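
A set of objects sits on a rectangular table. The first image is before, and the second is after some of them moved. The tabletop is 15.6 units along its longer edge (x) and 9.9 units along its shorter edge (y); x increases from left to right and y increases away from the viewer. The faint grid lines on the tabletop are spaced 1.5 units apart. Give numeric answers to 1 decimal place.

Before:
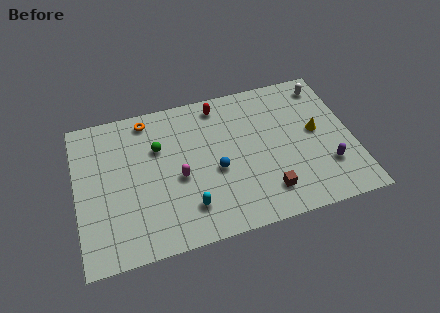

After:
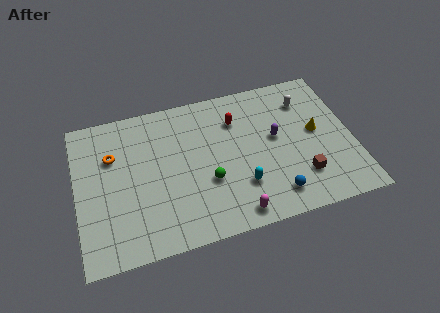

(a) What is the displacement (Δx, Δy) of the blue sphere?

(3.1, -2.5)

From the two frames, the blue sphere sits at roughly (7.8, 4.2) before and (10.9, 1.7) after.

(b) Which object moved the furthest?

the magenta capsule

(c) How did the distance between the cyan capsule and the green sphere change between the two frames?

-2.6

Before: roughly 4.6 units apart; after: 2.0. That's 2.6 units closer together.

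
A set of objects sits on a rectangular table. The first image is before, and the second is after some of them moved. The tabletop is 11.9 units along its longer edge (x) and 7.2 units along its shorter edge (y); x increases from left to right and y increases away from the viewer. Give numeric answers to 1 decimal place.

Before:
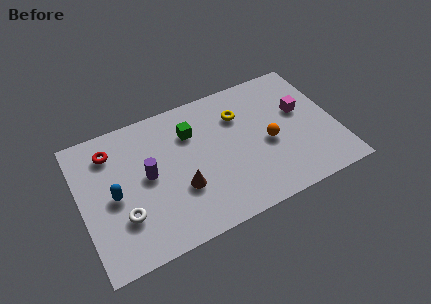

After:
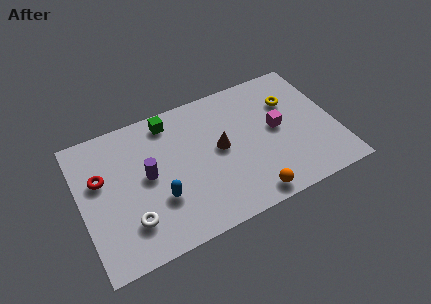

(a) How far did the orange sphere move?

2.7

The orange sphere was near (8.7, 3.2) before and (7.5, 0.8) after, so it travelled √(1.2² + 2.4²) ≈ 2.7 units.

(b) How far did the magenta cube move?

1.3

The magenta cube moved from about (10.4, 4.3) to (9.2, 3.8), a distance of √(1.2² + 0.5²) ≈ 1.3.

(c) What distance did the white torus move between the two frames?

0.5

The white torus was near (1.8, 2.2) before and (2.1, 1.8) after, so it travelled √(0.3² + 0.4²) ≈ 0.5 units.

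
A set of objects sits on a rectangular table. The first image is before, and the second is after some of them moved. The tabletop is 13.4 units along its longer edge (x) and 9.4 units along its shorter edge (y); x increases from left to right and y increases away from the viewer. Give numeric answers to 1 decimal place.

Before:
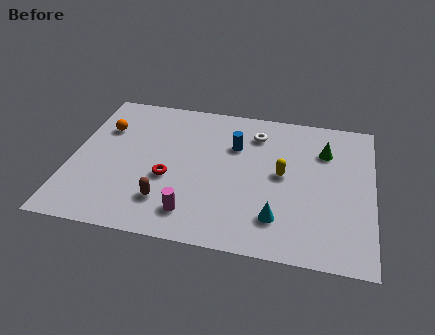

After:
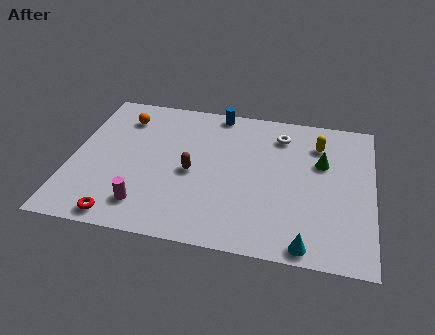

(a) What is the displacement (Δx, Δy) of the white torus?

(1.1, 0.1)

The white torus started near (8.1, 7.4) and ended near (9.2, 7.5).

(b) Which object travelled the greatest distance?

the red torus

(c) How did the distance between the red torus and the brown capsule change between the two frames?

+3.0

They were about 1.5 units apart before and 4.5 after — 3.0 units further apart.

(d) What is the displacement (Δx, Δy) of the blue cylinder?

(-0.9, 2.2)

From the two frames, the blue cylinder sits at roughly (7.2, 6.4) before and (6.3, 8.6) after.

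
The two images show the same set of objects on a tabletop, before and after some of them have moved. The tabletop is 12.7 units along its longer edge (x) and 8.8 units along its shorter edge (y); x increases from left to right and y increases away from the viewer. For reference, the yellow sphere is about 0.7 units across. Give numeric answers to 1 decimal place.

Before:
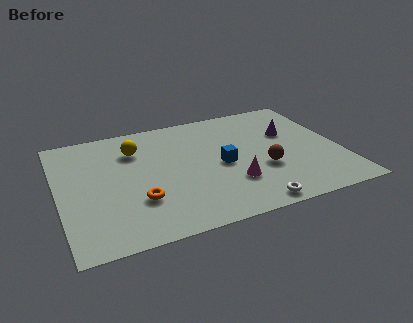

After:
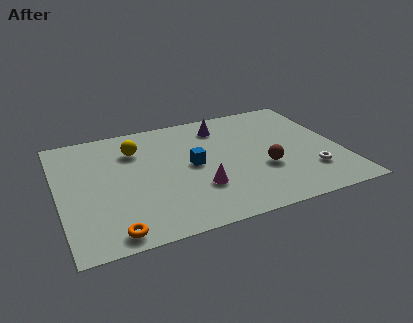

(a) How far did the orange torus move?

2.2

The orange torus moved from about (3.4, 2.7) to (2.1, 0.9), a distance of √(1.3² + 1.8²) ≈ 2.2.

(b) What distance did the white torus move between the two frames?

3.3

The white torus was near (8.2, 0.8) before and (11.1, 2.3) after, so it travelled √(2.9² + 1.5²) ≈ 3.3 units.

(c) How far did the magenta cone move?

1.5

The magenta cone was near (7.6, 2.6) before and (6.1, 2.7) after, so it travelled √(1.5² + 0.1²) ≈ 1.5 units.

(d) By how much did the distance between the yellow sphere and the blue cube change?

-1.3

They were about 4.4 units apart before and 3.1 after — 1.3 units closer together.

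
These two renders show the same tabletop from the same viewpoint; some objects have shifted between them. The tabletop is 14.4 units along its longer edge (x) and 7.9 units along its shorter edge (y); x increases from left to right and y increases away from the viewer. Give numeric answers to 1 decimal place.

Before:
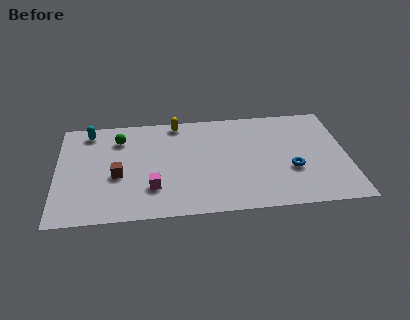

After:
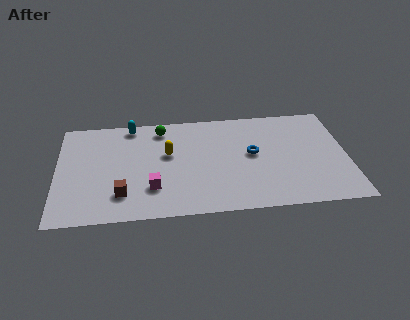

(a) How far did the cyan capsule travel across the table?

2.1

The cyan capsule was near (1.6, 6.8) before and (3.7, 7.1) after, so it travelled √(2.1² + 0.3²) ≈ 2.1 units.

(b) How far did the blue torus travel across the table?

2.4

From (11.6, 2.9) to (9.7, 4.3), the blue torus covered √(1.9² + 1.4²) ≈ 2.4 units.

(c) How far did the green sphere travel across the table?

2.2

The green sphere moved from about (3.1, 6.1) to (5.2, 6.7), a distance of √(2.1² + 0.6²) ≈ 2.2.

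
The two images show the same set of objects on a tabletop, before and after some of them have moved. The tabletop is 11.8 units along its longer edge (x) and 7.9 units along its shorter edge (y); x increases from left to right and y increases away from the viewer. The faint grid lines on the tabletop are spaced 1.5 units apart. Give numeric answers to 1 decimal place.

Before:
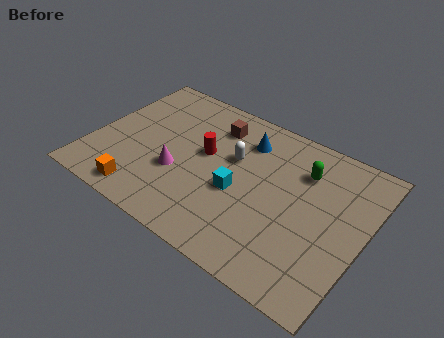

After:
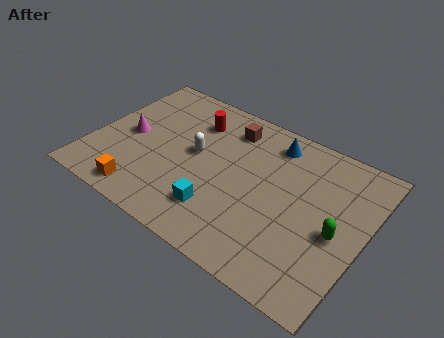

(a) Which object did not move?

the orange cube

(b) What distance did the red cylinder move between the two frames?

1.7

The red cylinder was near (4.8, 4.5) before and (4.0, 6.0) after, so it travelled √(0.8² + 1.5²) ≈ 1.7 units.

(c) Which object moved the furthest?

the green capsule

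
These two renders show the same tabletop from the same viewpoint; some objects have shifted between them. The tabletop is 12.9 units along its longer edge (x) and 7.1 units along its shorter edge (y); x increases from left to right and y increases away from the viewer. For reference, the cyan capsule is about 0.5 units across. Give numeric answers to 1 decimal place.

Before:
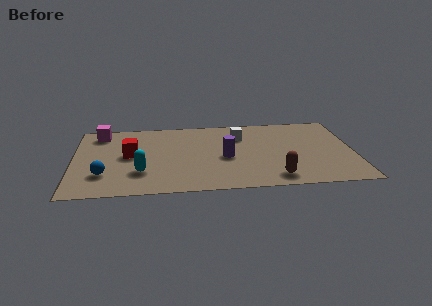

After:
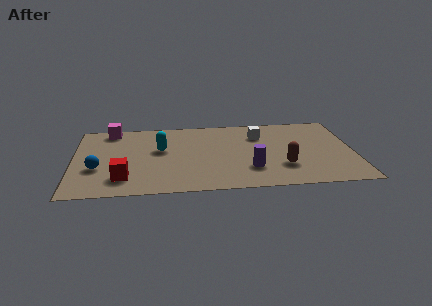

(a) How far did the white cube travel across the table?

0.9

The white cube was near (7.7, 5.2) before and (8.6, 5.2) after, so it travelled √(0.9² + 0.0²) ≈ 0.9 units.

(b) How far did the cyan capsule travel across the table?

2.3

The cyan capsule moved from about (3.1, 2.1) to (4.0, 4.2), a distance of √(0.9² + 2.1²) ≈ 2.3.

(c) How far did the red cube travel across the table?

2.2

From (2.6, 3.8) to (2.3, 1.6), the red cube covered √(0.3² + 2.2²) ≈ 2.2 units.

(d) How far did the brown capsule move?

1.1

The brown capsule moved from about (9.2, 1.1) to (9.6, 2.1), a distance of √(0.4² + 1.0²) ≈ 1.1.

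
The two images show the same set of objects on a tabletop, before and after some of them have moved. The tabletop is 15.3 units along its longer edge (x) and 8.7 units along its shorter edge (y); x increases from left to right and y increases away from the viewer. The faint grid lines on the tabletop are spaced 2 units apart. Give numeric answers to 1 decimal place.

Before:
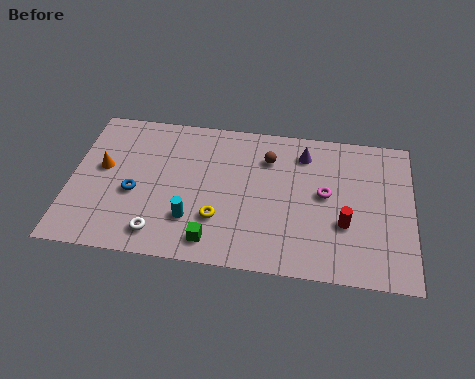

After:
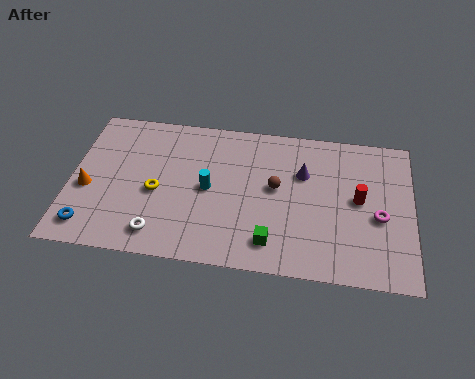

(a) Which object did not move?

the white torus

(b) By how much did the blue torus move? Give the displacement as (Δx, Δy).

(-1.9, -2.2)

From the two frames, the blue torus sits at roughly (2.9, 3.6) before and (1.0, 1.4) after.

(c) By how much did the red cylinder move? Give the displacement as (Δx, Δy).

(0.6, 1.5)

The red cylinder started near (12.3, 3.1) and ended near (12.9, 4.6).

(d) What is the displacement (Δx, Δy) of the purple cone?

(0.0, -1.2)

The purple cone started near (10.4, 7.0) and ended near (10.4, 5.8).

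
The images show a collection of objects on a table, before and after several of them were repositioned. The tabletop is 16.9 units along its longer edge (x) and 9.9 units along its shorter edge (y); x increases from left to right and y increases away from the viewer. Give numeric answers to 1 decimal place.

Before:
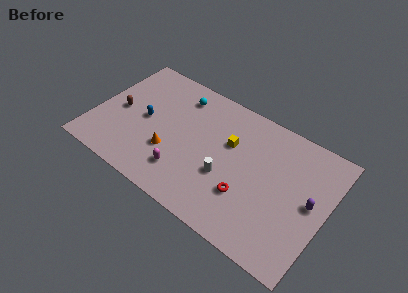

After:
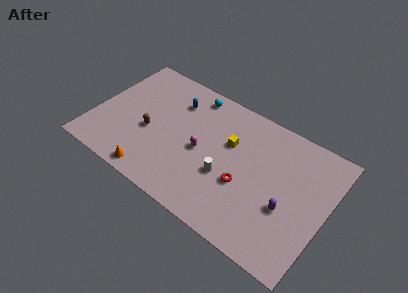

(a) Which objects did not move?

the white cylinder and the yellow cube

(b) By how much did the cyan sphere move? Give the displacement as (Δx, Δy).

(0.9, 0.6)

From the two frames, the cyan sphere sits at roughly (5.6, 8.1) before and (6.5, 8.7) after.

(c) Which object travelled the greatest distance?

the blue capsule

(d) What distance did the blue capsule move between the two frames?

3.2

The blue capsule was near (3.6, 4.9) before and (5.4, 7.5) after, so it travelled √(1.8² + 2.6²) ≈ 3.2 units.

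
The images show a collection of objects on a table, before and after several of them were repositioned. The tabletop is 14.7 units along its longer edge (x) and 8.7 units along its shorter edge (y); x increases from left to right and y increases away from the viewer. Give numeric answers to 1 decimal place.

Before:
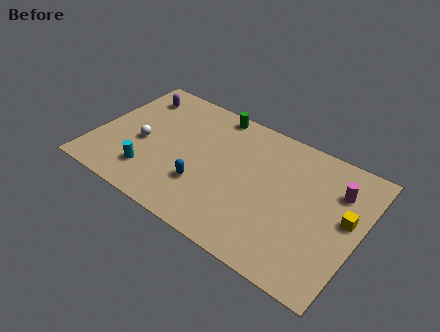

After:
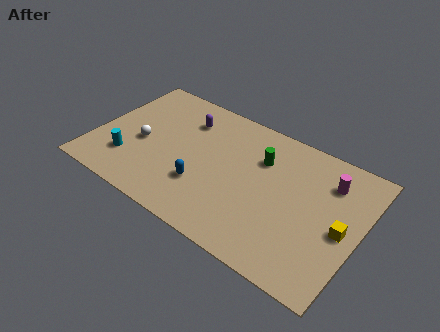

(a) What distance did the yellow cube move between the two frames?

0.8

The yellow cube moved from about (13.9, 4.8) to (13.8, 4.0), a distance of √(0.1² + 0.8²) ≈ 0.8.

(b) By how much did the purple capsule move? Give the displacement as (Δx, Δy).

(3.0, -0.4)

The purple capsule started near (1.6, 7.0) and ended near (4.6, 6.6).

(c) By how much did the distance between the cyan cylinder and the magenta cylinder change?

+0.7

They were about 10.7 units apart before and 11.4 after — 0.7 units further apart.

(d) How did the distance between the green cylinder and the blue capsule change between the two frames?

-0.9

They were about 5.2 units apart before and 4.3 after — 0.9 units closer together.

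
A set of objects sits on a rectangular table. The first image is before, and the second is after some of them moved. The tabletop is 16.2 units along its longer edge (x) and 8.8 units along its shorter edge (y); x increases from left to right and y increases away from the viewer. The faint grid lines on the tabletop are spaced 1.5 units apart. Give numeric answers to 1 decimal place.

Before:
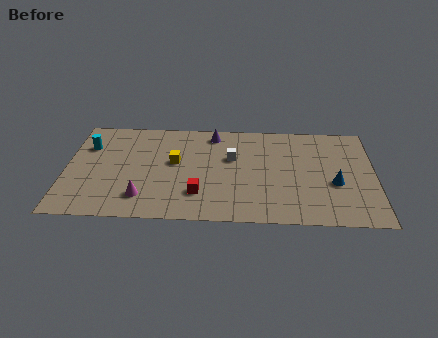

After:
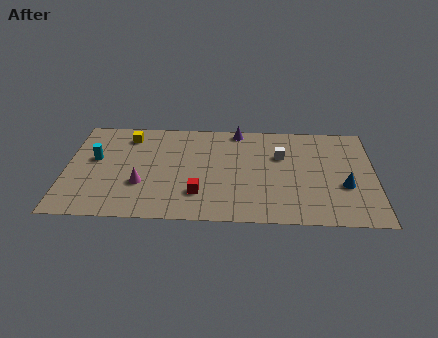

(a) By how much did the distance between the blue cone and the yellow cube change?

+3.5

They were about 8.5 units apart before and 12.0 after — 3.5 units further apart.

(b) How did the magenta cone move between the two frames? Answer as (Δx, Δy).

(-0.1, 1.1)

From the two frames, the magenta cone sits at roughly (4.1, 1.9) before and (4.0, 3.0) after.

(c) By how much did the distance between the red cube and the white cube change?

+1.9

They were about 3.6 units apart before and 5.5 after — 1.9 units further apart.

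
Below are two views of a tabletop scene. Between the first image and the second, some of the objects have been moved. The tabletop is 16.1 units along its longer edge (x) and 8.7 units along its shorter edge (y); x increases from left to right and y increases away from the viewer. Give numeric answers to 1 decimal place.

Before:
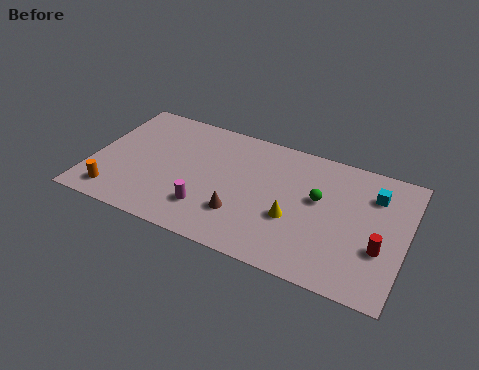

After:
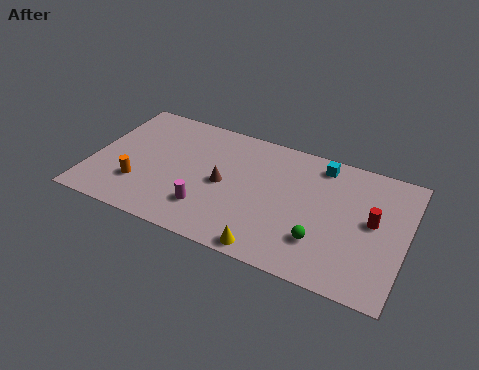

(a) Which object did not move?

the magenta cylinder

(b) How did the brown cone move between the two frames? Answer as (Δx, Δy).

(-1.1, 1.7)

From the two frames, the brown cone sits at roughly (7.9, 2.5) before and (6.8, 4.2) after.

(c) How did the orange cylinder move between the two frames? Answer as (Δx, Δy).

(1.1, 1.1)

The orange cylinder started near (1.5, 1.4) and ended near (2.6, 2.5).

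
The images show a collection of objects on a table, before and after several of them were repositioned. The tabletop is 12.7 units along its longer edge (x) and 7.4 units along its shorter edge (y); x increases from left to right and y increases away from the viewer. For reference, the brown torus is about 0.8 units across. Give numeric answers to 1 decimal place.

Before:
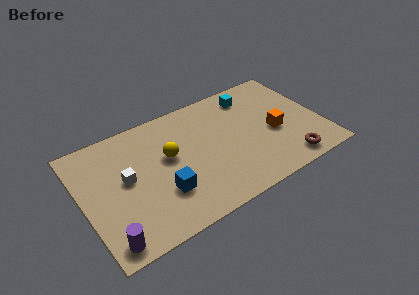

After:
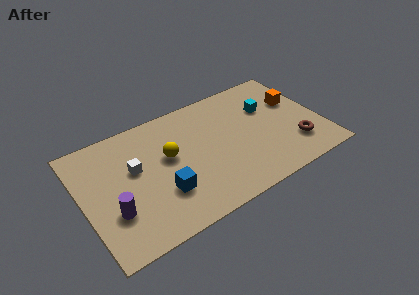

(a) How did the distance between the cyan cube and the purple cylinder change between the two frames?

-0.9

The distance was about 10.0 in the first image and 9.1 in the second, so they moved 0.9 units closer together.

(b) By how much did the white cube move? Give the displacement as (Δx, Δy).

(0.5, 0.4)

The white cube was at about (2.3, 4.0) and moved to about (2.8, 4.4).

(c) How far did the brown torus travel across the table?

1.1

From (10.5, 1.0) to (11.1, 1.9), the brown torus covered √(0.6² + 0.9²) ≈ 1.1 units.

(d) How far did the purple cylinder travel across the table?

1.6

The purple cylinder was near (0.9, 0.9) before and (1.4, 2.4) after, so it travelled √(0.5² + 1.5²) ≈ 1.6 units.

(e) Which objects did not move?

the blue cube and the yellow sphere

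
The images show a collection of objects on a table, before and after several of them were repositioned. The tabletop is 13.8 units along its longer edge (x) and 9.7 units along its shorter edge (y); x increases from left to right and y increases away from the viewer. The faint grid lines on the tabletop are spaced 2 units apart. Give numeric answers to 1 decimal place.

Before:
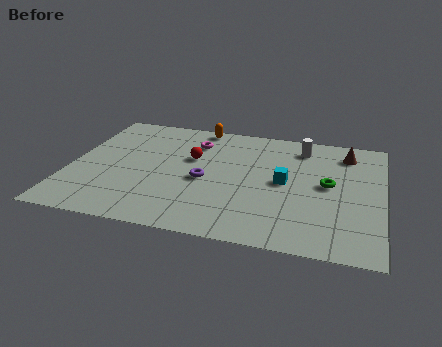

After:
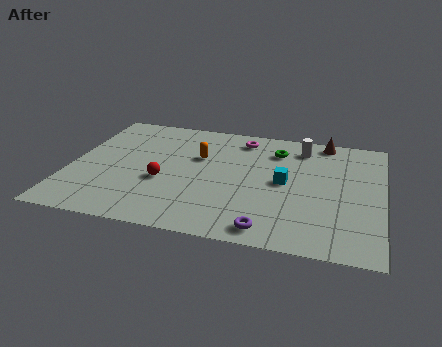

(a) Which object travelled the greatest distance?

the purple torus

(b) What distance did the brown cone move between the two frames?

1.3

The brown cone was near (12.1, 7.9) before and (11.1, 8.8) after, so it travelled √(1.0² + 0.9²) ≈ 1.3 units.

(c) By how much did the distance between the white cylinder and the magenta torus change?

-2.1

Before: roughly 4.8 units apart; after: 2.7. That's 2.1 units closer together.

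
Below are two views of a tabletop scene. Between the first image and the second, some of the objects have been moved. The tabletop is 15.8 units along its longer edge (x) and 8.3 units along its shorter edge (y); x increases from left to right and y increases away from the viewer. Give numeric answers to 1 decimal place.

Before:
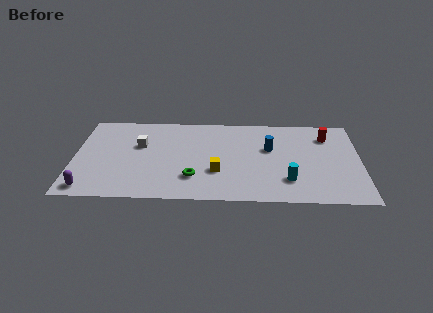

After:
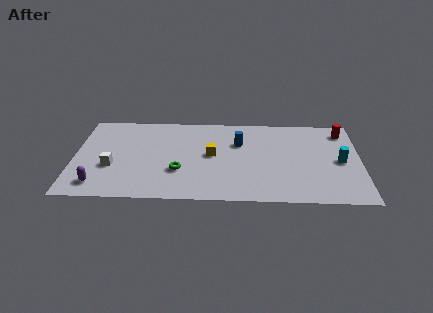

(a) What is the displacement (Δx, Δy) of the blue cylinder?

(-1.7, 0.5)

The blue cylinder was at about (10.8, 5.1) and moved to about (9.1, 5.6).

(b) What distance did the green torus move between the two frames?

1.0

The green torus moved from about (6.6, 2.2) to (5.8, 2.8), a distance of √(0.8² + 0.6²) ≈ 1.0.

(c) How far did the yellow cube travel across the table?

1.6

From (7.9, 2.8) to (7.6, 4.4), the yellow cube covered √(0.3² + 1.6²) ≈ 1.6 units.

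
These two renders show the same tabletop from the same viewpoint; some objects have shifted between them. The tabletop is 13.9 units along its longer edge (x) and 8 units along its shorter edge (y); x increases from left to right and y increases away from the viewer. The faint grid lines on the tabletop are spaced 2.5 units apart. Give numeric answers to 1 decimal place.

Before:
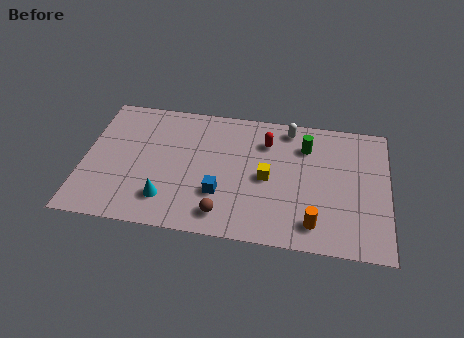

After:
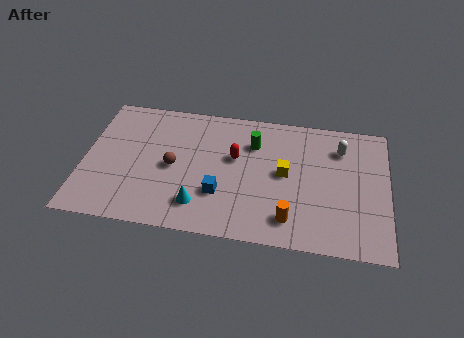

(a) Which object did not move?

the blue cube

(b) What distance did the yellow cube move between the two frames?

0.9

The yellow cube was near (8.4, 3.8) before and (9.2, 4.2) after, so it travelled √(0.8² + 0.4²) ≈ 0.9 units.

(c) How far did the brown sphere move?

3.5

The brown sphere was near (6.5, 1.3) before and (4.1, 3.8) after, so it travelled √(2.4² + 2.5²) ≈ 3.5 units.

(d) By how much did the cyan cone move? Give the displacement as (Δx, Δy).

(1.5, -0.1)

The cyan cone started near (3.9, 1.8) and ended near (5.4, 1.7).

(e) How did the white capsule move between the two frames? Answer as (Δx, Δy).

(2.4, -0.9)

From the two frames, the white capsule sits at roughly (9.3, 7.0) before and (11.7, 6.1) after.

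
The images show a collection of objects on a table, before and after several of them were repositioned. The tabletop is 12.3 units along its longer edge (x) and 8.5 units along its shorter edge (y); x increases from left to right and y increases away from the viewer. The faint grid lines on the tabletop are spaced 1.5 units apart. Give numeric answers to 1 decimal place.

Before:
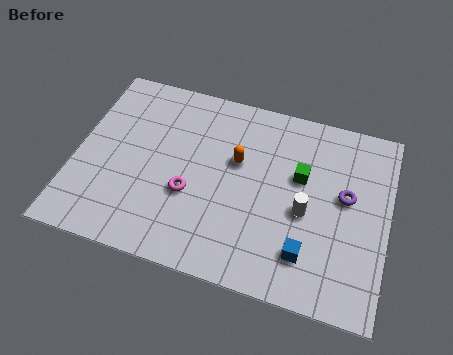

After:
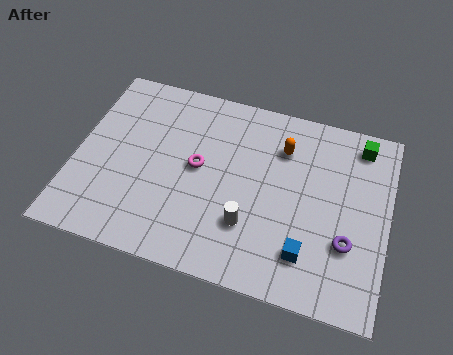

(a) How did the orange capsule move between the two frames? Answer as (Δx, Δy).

(1.7, 1.1)

From the two frames, the orange capsule sits at roughly (6.3, 5.2) before and (8.0, 6.3) after.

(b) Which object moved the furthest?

the green cube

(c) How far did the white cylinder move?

2.4

The white cylinder was near (9.1, 3.7) before and (7.0, 2.5) after, so it travelled √(2.1² + 1.2²) ≈ 2.4 units.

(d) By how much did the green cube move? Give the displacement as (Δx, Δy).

(2.2, 2.1)

The green cube was at about (8.8, 5.2) and moved to about (11.0, 7.3).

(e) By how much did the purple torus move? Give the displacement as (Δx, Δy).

(0.2, -2.0)

The purple torus started near (10.6, 4.8) and ended near (10.8, 2.8).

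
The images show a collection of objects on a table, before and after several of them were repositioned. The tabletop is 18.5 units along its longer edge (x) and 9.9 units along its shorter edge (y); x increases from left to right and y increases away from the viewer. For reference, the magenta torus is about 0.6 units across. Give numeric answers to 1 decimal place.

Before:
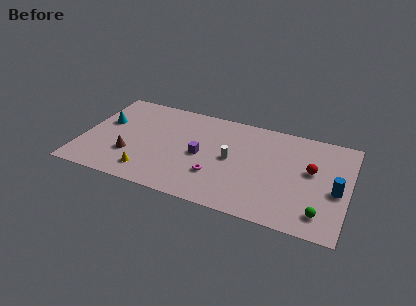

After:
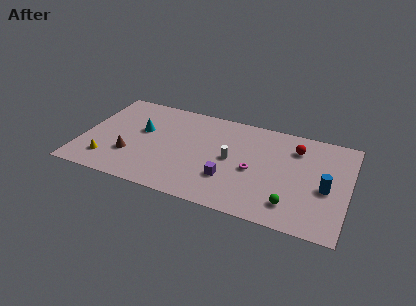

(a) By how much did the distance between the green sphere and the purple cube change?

-4.5

The distance was about 9.0 in the first image and 4.5 in the second, so they moved 4.5 units closer together.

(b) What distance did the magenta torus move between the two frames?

2.9

The magenta torus was near (9.5, 3.0) before and (12.0, 4.4) after, so it travelled √(2.5² + 1.4²) ≈ 2.9 units.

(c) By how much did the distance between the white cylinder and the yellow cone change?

+2.5

Before: roughly 6.4 units apart; after: 8.9. That's 2.5 units further apart.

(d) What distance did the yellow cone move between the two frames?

2.9

The yellow cone was near (4.9, 1.8) before and (2.0, 2.1) after, so it travelled √(2.9² + 0.3²) ≈ 2.9 units.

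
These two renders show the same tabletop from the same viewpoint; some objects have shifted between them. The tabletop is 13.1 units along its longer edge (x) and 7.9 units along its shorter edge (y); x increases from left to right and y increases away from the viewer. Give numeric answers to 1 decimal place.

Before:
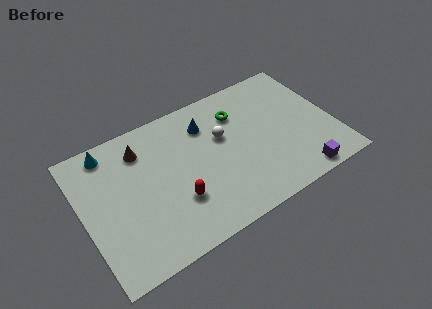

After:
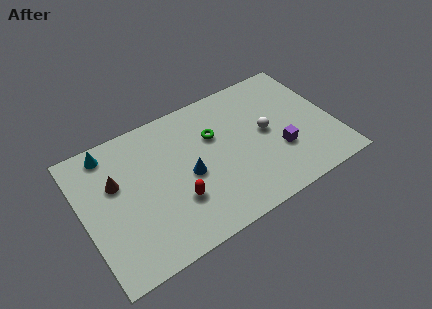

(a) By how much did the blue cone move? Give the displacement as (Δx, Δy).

(-1.3, -2.4)

The blue cone was at about (6.7, 6.0) and moved to about (5.4, 3.6).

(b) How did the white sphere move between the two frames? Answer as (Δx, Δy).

(2.2, -0.8)

The white sphere was at about (7.4, 4.9) and moved to about (9.6, 4.1).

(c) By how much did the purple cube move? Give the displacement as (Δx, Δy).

(-0.7, 1.9)

The purple cube started near (10.8, 0.8) and ended near (10.1, 2.7).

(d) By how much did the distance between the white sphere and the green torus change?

+1.4

The distance was about 1.4 in the first image and 2.8 in the second, so they moved 1.4 units further apart.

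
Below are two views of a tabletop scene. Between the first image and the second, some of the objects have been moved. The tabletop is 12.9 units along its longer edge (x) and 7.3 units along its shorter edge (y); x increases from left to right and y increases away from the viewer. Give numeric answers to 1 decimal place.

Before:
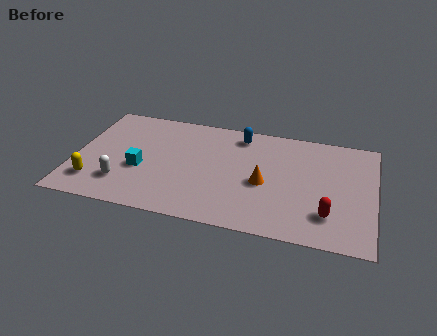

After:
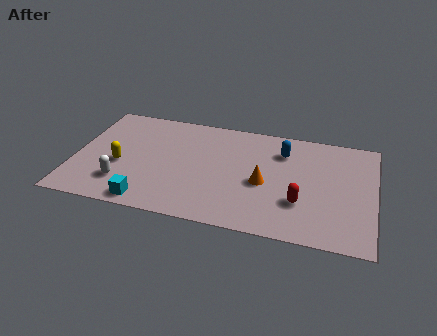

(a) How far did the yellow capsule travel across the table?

1.7

The yellow capsule was near (1.0, 1.6) before and (2.0, 3.0) after, so it travelled √(1.0² + 1.4²) ≈ 1.7 units.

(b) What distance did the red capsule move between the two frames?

1.3

The red capsule was near (11.0, 1.8) before and (9.8, 2.3) after, so it travelled √(1.2² + 0.5²) ≈ 1.3 units.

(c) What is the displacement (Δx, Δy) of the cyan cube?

(0.5, -2.1)

From the two frames, the cyan cube sits at roughly (2.9, 2.9) before and (3.4, 0.8) after.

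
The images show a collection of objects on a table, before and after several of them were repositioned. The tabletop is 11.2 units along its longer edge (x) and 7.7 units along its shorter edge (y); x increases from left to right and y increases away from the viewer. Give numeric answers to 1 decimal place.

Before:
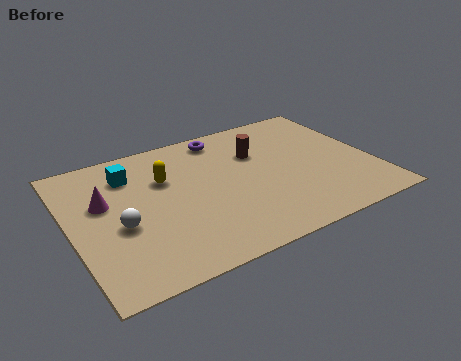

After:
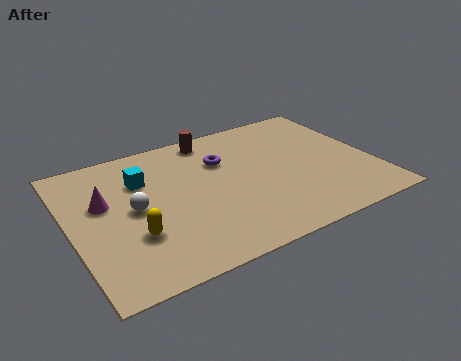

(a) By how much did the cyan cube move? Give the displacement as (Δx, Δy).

(0.4, -0.5)

The cyan cube started near (2.4, 5.9) and ended near (2.8, 5.4).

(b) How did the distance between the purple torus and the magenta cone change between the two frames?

-0.6

Before: roughly 5.1 units apart; after: 4.5. That's 0.6 units closer together.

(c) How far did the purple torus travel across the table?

1.4

From (6.0, 6.7) to (5.8, 5.3), the purple torus covered √(0.2² + 1.4²) ≈ 1.4 units.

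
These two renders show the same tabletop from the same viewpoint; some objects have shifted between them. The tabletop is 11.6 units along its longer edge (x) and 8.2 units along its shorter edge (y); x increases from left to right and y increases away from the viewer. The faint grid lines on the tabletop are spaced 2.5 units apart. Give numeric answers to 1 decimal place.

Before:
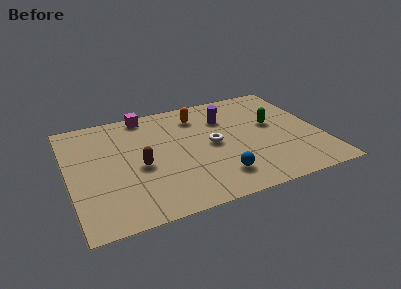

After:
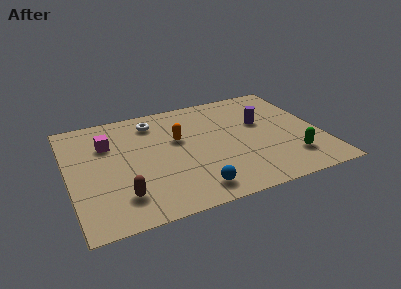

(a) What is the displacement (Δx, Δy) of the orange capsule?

(-1.1, -1.5)

From the two frames, the orange capsule sits at roughly (6.2, 6.5) before and (5.1, 5.0) after.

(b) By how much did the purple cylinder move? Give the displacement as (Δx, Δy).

(1.6, -0.9)

The purple cylinder was at about (7.4, 5.9) and moved to about (9.0, 5.0).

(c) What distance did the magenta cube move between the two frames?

2.5

The magenta cube moved from about (3.8, 7.4) to (1.9, 5.7), a distance of √(1.9² + 1.7²) ≈ 2.5.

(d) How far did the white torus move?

3.6

The white torus was near (6.6, 4.1) before and (4.1, 6.7) after, so it travelled √(2.5² + 2.6²) ≈ 3.6 units.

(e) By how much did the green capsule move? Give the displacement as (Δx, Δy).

(0.5, -2.8)

The green capsule started near (9.5, 4.7) and ended near (10.0, 1.9).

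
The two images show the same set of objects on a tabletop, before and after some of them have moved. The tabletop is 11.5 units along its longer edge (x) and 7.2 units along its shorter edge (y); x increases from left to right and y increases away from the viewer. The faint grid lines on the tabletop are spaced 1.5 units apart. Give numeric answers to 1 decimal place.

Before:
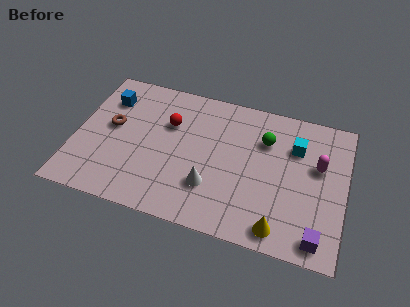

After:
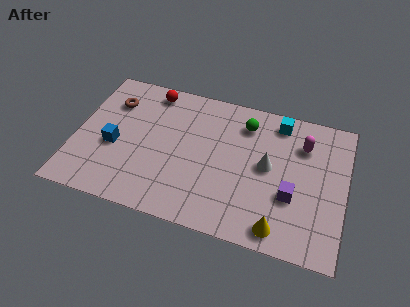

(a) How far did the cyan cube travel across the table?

1.4

The cyan cube was near (9.3, 5.1) before and (8.5, 6.2) after, so it travelled √(0.8² + 1.1²) ≈ 1.4 units.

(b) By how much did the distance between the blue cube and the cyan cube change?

-0.6

The distance was about 8.1 in the first image and 7.5 in the second, so they moved 0.6 units closer together.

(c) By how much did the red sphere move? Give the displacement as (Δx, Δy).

(-0.9, 1.5)

The red sphere was at about (3.9, 4.8) and moved to about (3.0, 6.3).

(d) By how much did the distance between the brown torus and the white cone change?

+2.2

The distance was about 4.8 in the first image and 7.0 in the second, so they moved 2.2 units further apart.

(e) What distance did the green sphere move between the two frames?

1.1

The green sphere moved from about (8.0, 5.1) to (7.1, 5.7), a distance of √(0.9² + 0.6²) ≈ 1.1.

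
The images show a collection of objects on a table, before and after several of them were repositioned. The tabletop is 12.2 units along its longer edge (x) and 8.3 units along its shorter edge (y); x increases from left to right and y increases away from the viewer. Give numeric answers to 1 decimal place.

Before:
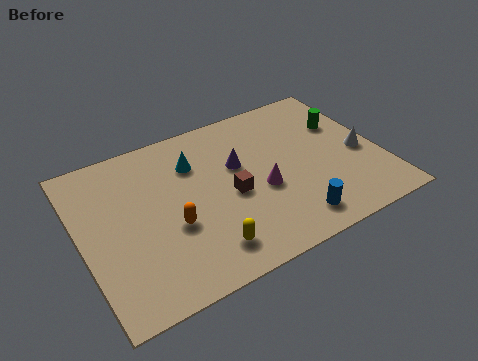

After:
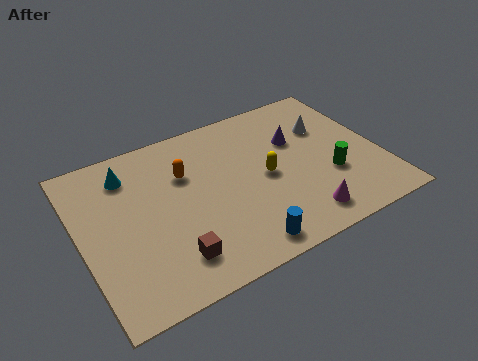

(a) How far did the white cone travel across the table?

2.3

The white cone moved from about (11.4, 3.6) to (10.3, 5.6), a distance of √(1.1² + 2.0²) ≈ 2.3.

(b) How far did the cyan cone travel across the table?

2.7

The cyan cone was near (4.8, 6.0) before and (2.2, 6.6) after, so it travelled √(2.6² + 0.6²) ≈ 2.7 units.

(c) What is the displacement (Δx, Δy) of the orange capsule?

(0.9, 2.4)

The orange capsule was at about (3.5, 3.2) and moved to about (4.4, 5.6).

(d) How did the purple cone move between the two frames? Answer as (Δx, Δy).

(2.5, 0.3)

The purple cone was at about (6.5, 5.1) and moved to about (9.0, 5.4).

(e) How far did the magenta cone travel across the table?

2.5

The magenta cone moved from about (7.2, 3.4) to (8.5, 1.3), a distance of √(1.3² + 2.1²) ≈ 2.5.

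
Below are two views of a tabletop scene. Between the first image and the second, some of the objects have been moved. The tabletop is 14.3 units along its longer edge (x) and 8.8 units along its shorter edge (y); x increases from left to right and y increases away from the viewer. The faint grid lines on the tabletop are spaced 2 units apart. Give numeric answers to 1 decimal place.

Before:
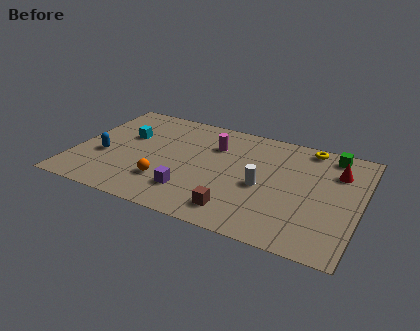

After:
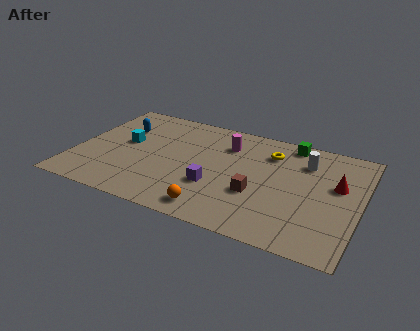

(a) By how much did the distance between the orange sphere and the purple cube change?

+0.5

The distance was about 1.3 in the first image and 1.8 in the second, so they moved 0.5 units further apart.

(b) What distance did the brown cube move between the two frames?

1.9

The brown cube was near (8.5, 1.5) before and (9.3, 3.2) after, so it travelled √(0.8² + 1.7²) ≈ 1.9 units.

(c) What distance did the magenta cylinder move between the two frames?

0.7

The magenta cylinder moved from about (6.8, 6.3) to (7.4, 6.6), a distance of √(0.6² + 0.3²) ≈ 0.7.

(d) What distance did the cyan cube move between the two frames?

0.6

The cyan cube moved from about (2.4, 5.5) to (2.4, 4.9), a distance of √(0.0² + 0.6²) ≈ 0.6.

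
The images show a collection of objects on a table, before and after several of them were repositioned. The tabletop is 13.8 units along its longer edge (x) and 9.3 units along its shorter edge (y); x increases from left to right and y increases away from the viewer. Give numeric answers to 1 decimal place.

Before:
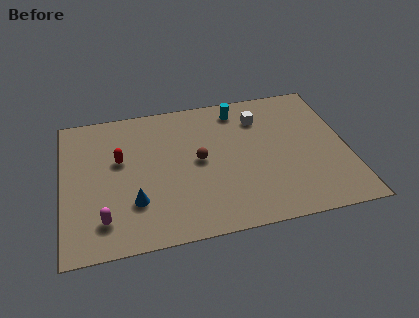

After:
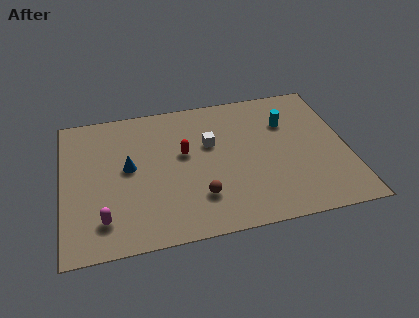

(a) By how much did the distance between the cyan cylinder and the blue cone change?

+0.5

They were about 7.4 units apart before and 7.9 after — 0.5 units further apart.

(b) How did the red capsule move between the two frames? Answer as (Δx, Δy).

(3.1, -0.2)

From the two frames, the red capsule sits at roughly (2.8, 5.6) before and (5.9, 5.4) after.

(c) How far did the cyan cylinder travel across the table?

2.7

The cyan cylinder moved from about (8.7, 7.9) to (11.0, 6.5), a distance of √(2.3² + 1.4²) ≈ 2.7.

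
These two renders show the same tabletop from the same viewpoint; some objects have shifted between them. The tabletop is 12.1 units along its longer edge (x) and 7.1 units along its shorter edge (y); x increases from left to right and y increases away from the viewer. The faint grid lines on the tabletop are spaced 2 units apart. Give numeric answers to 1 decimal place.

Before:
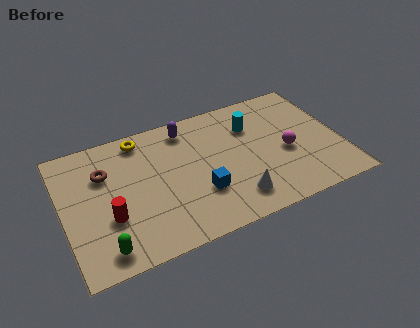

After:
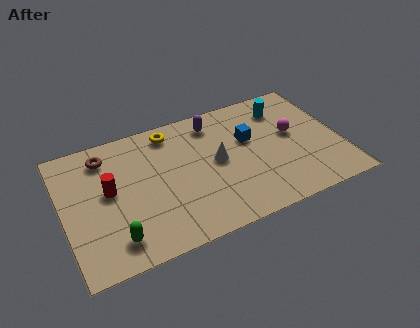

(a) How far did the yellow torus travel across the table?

1.3

The yellow torus moved from about (3.6, 6.2) to (4.9, 6.1), a distance of √(1.3² + 0.1²) ≈ 1.3.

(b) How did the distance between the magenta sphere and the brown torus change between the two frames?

+0.3

They were about 8.0 units apart before and 8.3 after — 0.3 units further apart.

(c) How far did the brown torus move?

0.9

The brown torus moved from about (1.9, 4.9) to (2.0, 5.8), a distance of √(0.1² + 0.9²) ≈ 0.9.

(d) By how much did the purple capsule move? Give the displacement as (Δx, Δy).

(1.2, -0.1)

The purple capsule started near (5.6, 6.0) and ended near (6.8, 5.9).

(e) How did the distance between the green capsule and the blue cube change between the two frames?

+2.4

Before: roughly 4.5 units apart; after: 6.9. That's 2.4 units further apart.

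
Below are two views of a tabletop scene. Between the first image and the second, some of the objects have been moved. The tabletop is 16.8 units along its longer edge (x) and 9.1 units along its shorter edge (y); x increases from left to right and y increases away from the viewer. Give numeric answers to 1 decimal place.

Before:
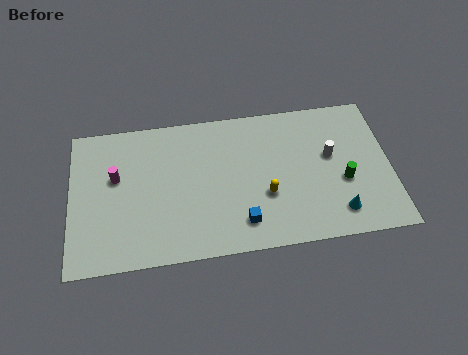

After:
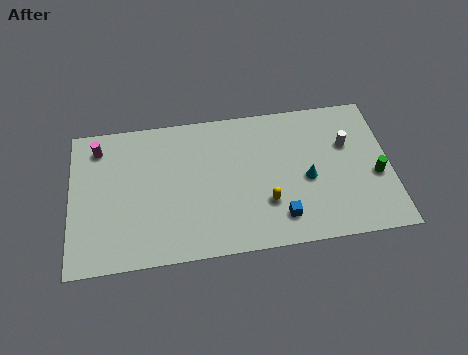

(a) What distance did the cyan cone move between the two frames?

2.7

The cyan cone was near (13.9, 1.7) before and (12.4, 4.0) after, so it travelled √(1.5² + 2.3²) ≈ 2.7 units.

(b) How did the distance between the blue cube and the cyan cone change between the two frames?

-2.3

The distance was about 5.0 in the first image and 2.7 in the second, so they moved 2.3 units closer together.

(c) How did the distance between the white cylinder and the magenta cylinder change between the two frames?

+1.9

The distance was about 11.3 in the first image and 13.2 in the second, so they moved 1.9 units further apart.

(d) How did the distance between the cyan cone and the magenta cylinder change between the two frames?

-0.7

Before: roughly 12.1 units apart; after: 11.4. That's 0.7 units closer together.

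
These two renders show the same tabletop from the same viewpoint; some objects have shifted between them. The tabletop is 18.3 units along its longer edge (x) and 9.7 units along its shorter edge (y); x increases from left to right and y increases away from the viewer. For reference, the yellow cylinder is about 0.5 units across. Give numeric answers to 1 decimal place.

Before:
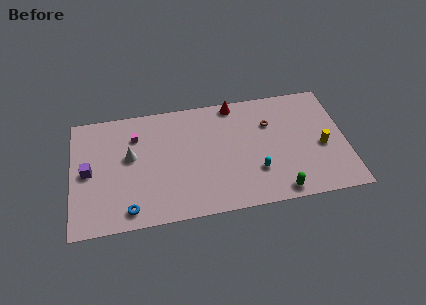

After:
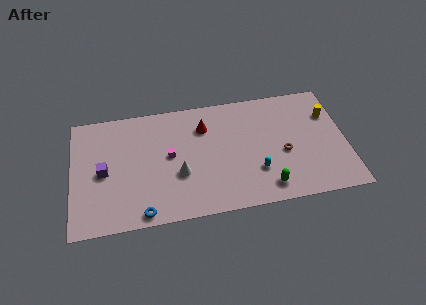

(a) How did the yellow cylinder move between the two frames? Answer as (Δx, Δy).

(0.6, 2.6)

The yellow cylinder was at about (16.7, 4.2) and moved to about (17.3, 6.8).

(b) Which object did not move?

the cyan capsule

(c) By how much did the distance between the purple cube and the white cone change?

+2.2

Before: roughly 2.9 units apart; after: 5.1. That's 2.2 units further apart.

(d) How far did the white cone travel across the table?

3.8

The white cone moved from about (3.9, 5.6) to (7.1, 3.6), a distance of √(3.2² + 2.0²) ≈ 3.8.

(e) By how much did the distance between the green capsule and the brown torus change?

-2.8

They were about 5.7 units apart before and 2.9 after — 2.8 units closer together.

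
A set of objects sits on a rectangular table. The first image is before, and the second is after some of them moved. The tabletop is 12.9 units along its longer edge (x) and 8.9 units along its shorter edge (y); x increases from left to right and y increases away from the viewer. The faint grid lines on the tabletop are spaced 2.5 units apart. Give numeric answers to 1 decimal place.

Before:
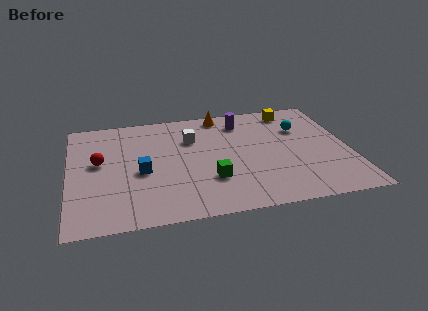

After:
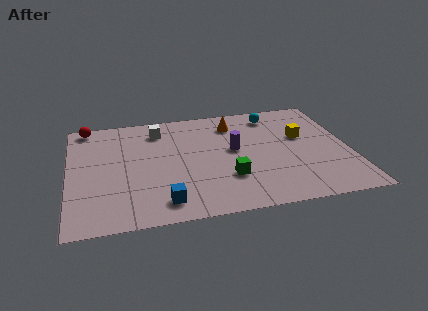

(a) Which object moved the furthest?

the red sphere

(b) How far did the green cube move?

0.8

The green cube moved from about (6.4, 2.7) to (7.2, 2.7), a distance of √(0.8² + 0.0²) ≈ 0.8.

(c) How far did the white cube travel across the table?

1.8

The white cube was near (5.7, 6.2) before and (4.2, 7.2) after, so it travelled √(1.5² + 1.0²) ≈ 1.8 units.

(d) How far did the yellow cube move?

2.3

From (10.5, 7.7) to (10.8, 5.4), the yellow cube covered √(0.3² + 2.3²) ≈ 2.3 units.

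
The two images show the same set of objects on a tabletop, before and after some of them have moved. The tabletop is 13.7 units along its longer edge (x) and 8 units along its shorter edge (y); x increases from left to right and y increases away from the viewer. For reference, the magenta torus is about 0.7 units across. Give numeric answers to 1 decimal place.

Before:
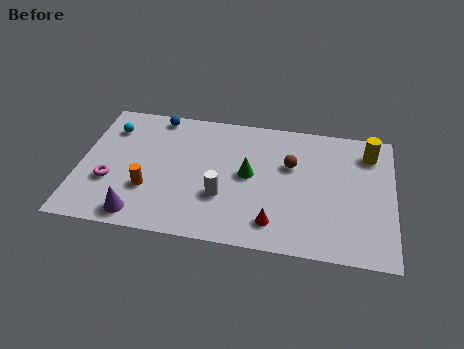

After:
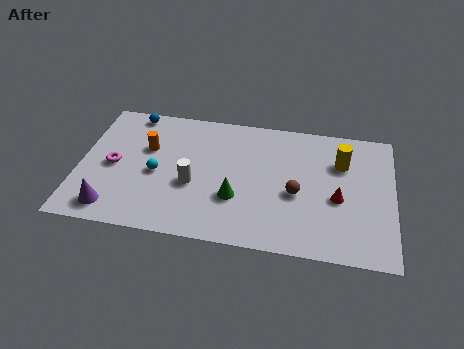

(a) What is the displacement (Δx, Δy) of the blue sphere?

(-1.1, 0.0)

The blue sphere was at about (3.2, 7.2) and moved to about (2.1, 7.2).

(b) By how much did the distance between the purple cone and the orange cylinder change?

+2.5

They were about 1.6 units apart before and 4.1 after — 2.5 units further apart.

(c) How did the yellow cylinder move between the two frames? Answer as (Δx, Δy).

(-1.2, -0.8)

From the two frames, the yellow cylinder sits at roughly (12.6, 6.4) before and (11.4, 5.6) after.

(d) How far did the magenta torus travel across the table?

1.0

The magenta torus was near (1.4, 2.8) before and (1.5, 3.8) after, so it travelled √(0.1² + 1.0²) ≈ 1.0 units.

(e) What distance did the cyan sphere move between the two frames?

3.3

The cyan sphere was near (1.2, 6.1) before and (3.4, 3.6) after, so it travelled √(2.2² + 2.5²) ≈ 3.3 units.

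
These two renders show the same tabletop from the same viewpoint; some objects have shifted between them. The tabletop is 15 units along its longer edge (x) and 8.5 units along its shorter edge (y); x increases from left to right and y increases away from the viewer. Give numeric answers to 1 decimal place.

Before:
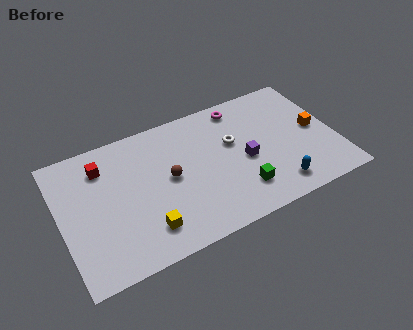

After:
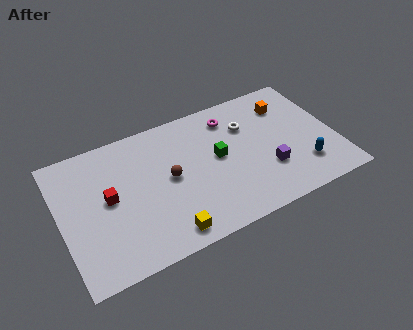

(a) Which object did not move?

the brown sphere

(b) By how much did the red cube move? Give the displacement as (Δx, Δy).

(0.1, -2.1)

From the two frames, the red cube sits at roughly (2.5, 6.6) before and (2.6, 4.5) after.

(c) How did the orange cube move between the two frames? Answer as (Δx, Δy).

(-1.3, 2.2)

From the two frames, the orange cube sits at roughly (14.0, 4.3) before and (12.7, 6.5) after.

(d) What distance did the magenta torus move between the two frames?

0.8

The magenta torus moved from about (10.2, 7.4) to (9.6, 6.9), a distance of √(0.6² + 0.5²) ≈ 0.8.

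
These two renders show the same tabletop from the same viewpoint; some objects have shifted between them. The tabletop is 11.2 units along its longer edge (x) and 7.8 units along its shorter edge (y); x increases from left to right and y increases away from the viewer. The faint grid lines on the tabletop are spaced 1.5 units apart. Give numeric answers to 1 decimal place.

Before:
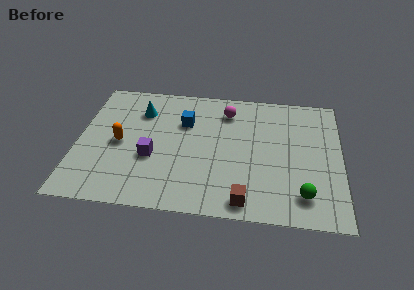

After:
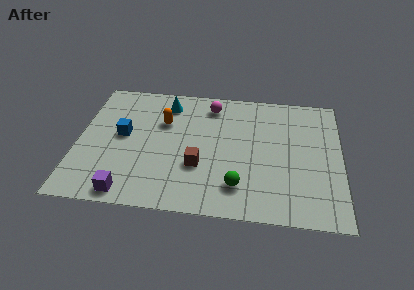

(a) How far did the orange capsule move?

2.3

The orange capsule moved from about (1.8, 3.7) to (3.6, 5.2), a distance of √(1.8² + 1.5²) ≈ 2.3.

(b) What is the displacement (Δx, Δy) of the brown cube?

(-2.0, 1.8)

The brown cube started near (7.2, 0.9) and ended near (5.2, 2.7).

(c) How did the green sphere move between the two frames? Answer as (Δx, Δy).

(-2.7, 0.2)

The green sphere started near (9.6, 1.5) and ended near (6.9, 1.7).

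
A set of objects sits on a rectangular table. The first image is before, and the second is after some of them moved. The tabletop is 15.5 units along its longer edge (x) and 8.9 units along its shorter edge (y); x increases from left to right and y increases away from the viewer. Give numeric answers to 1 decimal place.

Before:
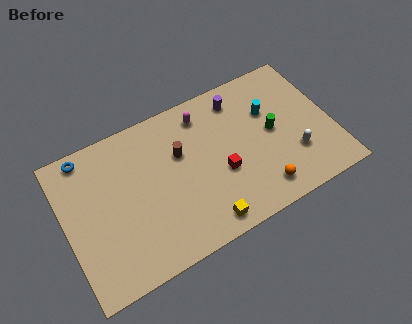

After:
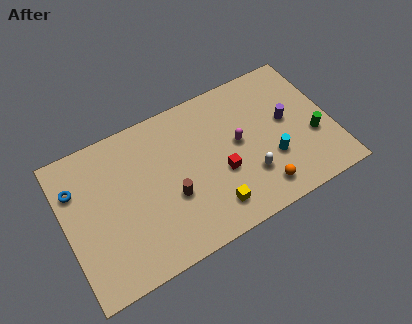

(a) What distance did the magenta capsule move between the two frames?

3.1

From (8.4, 7.4) to (10.1, 4.8), the magenta capsule covered √(1.7² + 2.6²) ≈ 3.1 units.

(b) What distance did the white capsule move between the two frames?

2.7

The white capsule was near (13.1, 2.7) before and (10.4, 2.6) after, so it travelled √(2.7² + 0.1²) ≈ 2.7 units.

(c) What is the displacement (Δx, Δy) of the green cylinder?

(2.2, -1.3)

The green cylinder was at about (12.1, 4.6) and moved to about (14.3, 3.3).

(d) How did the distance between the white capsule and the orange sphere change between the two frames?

-1.3

They were about 2.5 units apart before and 1.2 after — 1.3 units closer together.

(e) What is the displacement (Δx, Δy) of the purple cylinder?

(2.5, -2.5)

The purple cylinder was at about (10.5, 7.4) and moved to about (13.0, 4.9).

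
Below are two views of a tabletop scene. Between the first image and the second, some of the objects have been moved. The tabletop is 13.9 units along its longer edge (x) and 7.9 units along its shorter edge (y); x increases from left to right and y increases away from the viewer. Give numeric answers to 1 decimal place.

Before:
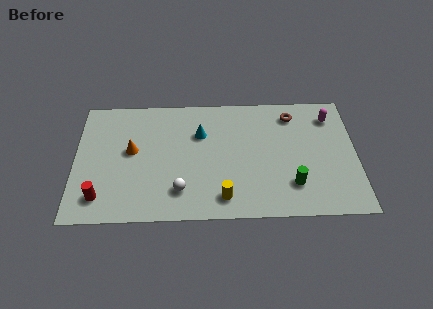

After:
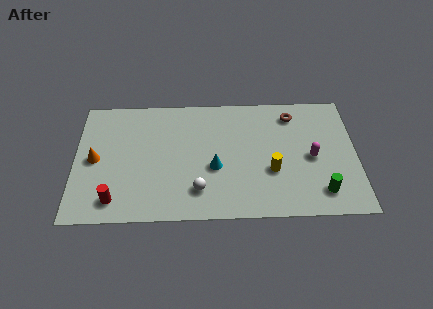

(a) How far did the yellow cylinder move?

2.9

The yellow cylinder was near (7.3, 1.3) before and (9.7, 2.9) after, so it travelled √(2.4² + 1.6²) ≈ 2.9 units.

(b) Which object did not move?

the brown torus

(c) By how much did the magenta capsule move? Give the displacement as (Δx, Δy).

(-1.0, -2.6)

From the two frames, the magenta capsule sits at roughly (12.7, 6.3) before and (11.7, 3.7) after.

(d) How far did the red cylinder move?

0.7

The red cylinder was near (1.3, 1.5) before and (2.0, 1.3) after, so it travelled √(0.7² + 0.2²) ≈ 0.7 units.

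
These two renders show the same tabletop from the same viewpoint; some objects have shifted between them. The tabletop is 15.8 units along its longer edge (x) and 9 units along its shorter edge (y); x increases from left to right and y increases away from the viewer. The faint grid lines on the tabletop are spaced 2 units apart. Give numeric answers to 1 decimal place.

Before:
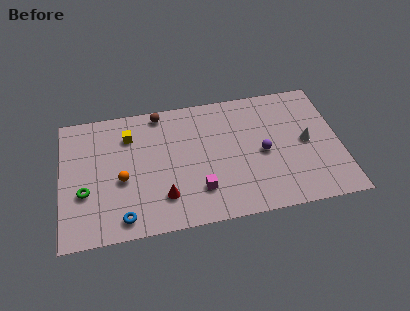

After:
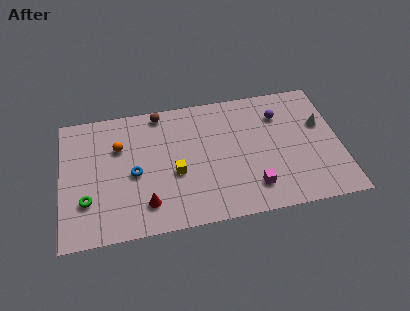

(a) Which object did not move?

the brown sphere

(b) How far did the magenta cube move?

3.0

The magenta cube moved from about (7.7, 2.3) to (10.7, 1.9), a distance of √(3.0² + 0.4²) ≈ 3.0.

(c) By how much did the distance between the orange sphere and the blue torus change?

-0.4

The distance was about 2.6 in the first image and 2.2 in the second, so they moved 0.4 units closer together.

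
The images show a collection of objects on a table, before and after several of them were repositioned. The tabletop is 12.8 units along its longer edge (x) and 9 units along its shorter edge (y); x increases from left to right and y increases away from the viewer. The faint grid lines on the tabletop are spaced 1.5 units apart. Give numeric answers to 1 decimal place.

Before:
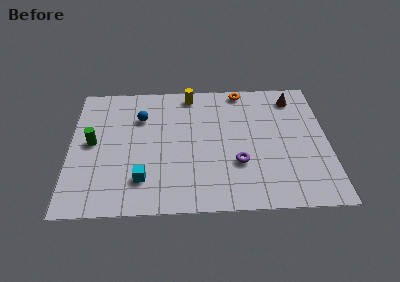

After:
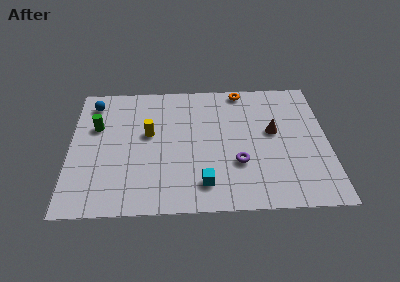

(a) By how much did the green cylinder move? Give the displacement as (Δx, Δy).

(0.2, 1.1)

The green cylinder was at about (1.1, 4.7) and moved to about (1.3, 5.8).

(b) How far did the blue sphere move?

2.6

The blue sphere moved from about (3.5, 6.4) to (1.1, 7.5), a distance of √(2.4² + 1.1²) ≈ 2.6.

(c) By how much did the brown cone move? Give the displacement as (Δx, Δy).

(-1.1, -2.4)

The brown cone was at about (11.2, 7.5) and moved to about (10.1, 5.1).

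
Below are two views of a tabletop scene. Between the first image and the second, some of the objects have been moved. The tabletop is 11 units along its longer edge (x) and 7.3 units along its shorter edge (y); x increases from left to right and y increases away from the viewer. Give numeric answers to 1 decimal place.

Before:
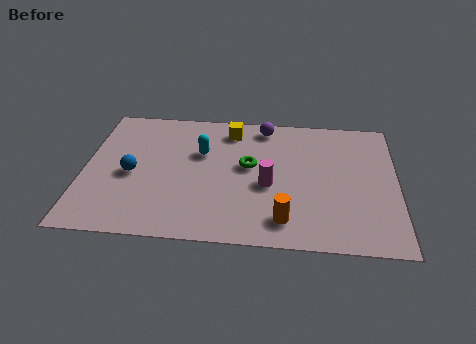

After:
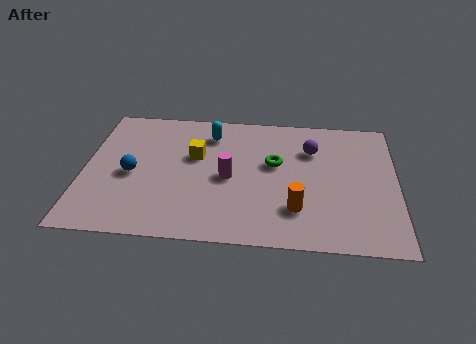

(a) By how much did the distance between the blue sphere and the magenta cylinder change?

-1.4

Before: roughly 4.8 units apart; after: 3.4. That's 1.4 units closer together.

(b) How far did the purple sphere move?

2.1

From (6.3, 6.4) to (8.0, 5.2), the purple sphere covered √(1.7² + 1.2²) ≈ 2.1 units.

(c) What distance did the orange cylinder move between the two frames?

0.7

The orange cylinder moved from about (7.1, 1.3) to (7.5, 1.9), a distance of √(0.4² + 0.6²) ≈ 0.7.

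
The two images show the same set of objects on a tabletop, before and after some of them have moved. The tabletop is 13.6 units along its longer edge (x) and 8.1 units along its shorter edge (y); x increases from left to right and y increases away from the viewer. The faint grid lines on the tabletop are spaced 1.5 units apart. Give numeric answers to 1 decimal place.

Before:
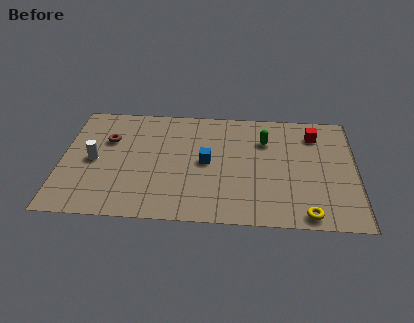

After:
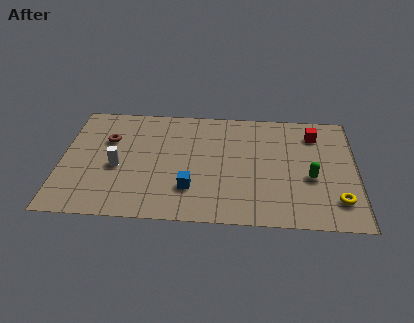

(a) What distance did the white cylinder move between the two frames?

1.2

The white cylinder moved from about (1.5, 3.9) to (2.6, 3.5), a distance of √(1.1² + 0.4²) ≈ 1.2.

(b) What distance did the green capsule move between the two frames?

3.3

From (9.4, 5.8) to (11.5, 3.3), the green capsule covered √(2.1² + 2.5²) ≈ 3.3 units.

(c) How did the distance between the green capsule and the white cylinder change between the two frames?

+0.8

Before: roughly 8.1 units apart; after: 8.9. That's 0.8 units further apart.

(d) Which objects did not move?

the red cube and the brown torus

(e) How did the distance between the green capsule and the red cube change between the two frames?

+0.7

Before: roughly 2.4 units apart; after: 3.1. That's 0.7 units further apart.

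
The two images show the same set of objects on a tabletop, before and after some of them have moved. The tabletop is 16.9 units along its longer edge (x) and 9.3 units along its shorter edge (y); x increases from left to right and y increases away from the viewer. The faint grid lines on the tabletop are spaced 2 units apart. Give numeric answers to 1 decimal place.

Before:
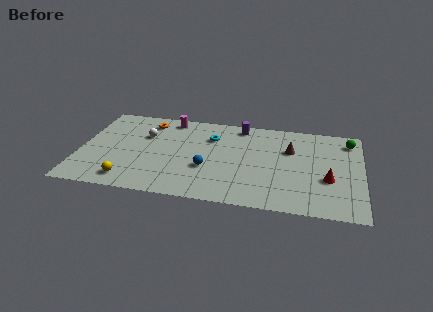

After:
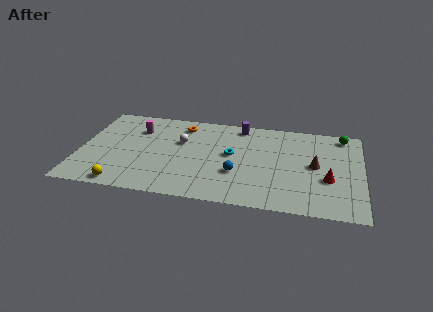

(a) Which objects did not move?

the purple cylinder and the red cone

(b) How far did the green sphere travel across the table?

0.6

The green sphere was near (16.1, 7.7) before and (15.7, 8.2) after, so it travelled √(0.4² + 0.5²) ≈ 0.6 units.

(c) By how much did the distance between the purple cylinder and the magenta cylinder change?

+2.1

They were about 4.3 units apart before and 6.4 after — 2.1 units further apart.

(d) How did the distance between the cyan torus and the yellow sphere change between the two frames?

+0.5

They were about 7.1 units apart before and 7.6 after — 0.5 units further apart.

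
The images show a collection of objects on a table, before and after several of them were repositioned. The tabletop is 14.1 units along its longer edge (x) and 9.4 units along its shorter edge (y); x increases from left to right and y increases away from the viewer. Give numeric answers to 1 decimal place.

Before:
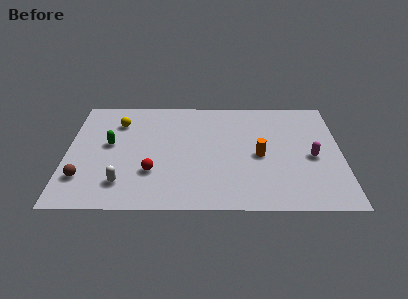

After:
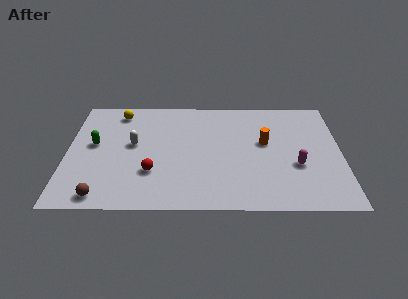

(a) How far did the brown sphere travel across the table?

1.7

The brown sphere was near (0.9, 2.4) before and (1.9, 1.0) after, so it travelled √(1.0² + 1.4²) ≈ 1.7 units.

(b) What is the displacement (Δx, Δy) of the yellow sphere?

(0.0, 0.9)

The yellow sphere started near (2.6, 7.1) and ended near (2.6, 8.0).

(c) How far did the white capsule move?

3.2

The white capsule moved from about (2.9, 2.0) to (3.4, 5.2), a distance of √(0.5² + 3.2²) ≈ 3.2.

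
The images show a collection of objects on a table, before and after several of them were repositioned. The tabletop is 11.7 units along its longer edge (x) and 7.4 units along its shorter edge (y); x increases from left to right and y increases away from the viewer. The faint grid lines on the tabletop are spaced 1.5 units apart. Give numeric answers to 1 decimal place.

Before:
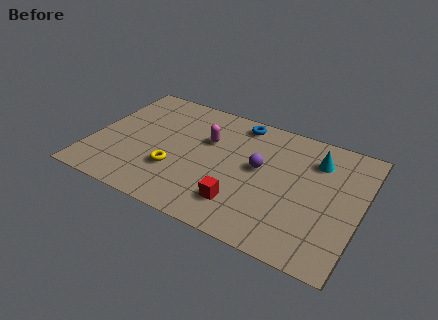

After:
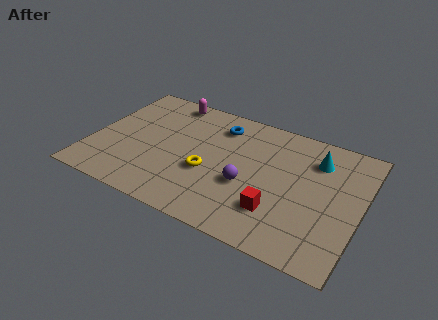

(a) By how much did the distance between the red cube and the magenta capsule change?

+3.5

Before: roughly 3.6 units apart; after: 7.1. That's 3.5 units further apart.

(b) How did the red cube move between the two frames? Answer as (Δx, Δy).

(1.5, 0.3)

The red cube was at about (6.8, 1.7) and moved to about (8.3, 2.0).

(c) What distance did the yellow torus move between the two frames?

1.5

From (3.8, 2.4) to (5.2, 2.9), the yellow torus covered √(1.4² + 0.5²) ≈ 1.5 units.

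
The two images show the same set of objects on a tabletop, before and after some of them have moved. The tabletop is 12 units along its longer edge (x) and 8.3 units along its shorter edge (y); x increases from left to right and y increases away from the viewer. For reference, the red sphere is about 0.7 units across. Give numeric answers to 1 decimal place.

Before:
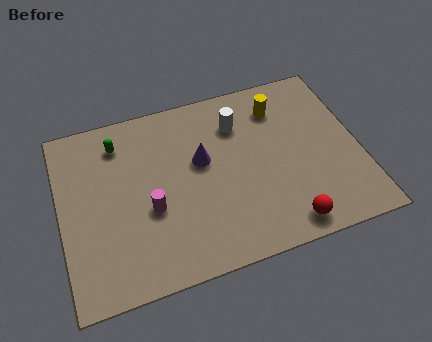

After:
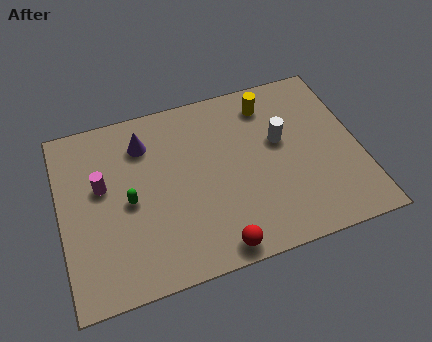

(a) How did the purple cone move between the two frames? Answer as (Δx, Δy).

(-2.2, 1.5)

The purple cone was at about (5.7, 4.9) and moved to about (3.5, 6.4).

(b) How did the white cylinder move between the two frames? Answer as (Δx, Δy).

(1.6, -1.3)

The white cylinder started near (7.3, 6.2) and ended near (8.9, 4.9).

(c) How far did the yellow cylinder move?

0.5

From (9.0, 6.5) to (8.6, 6.8), the yellow cylinder covered √(0.4² + 0.3²) ≈ 0.5 units.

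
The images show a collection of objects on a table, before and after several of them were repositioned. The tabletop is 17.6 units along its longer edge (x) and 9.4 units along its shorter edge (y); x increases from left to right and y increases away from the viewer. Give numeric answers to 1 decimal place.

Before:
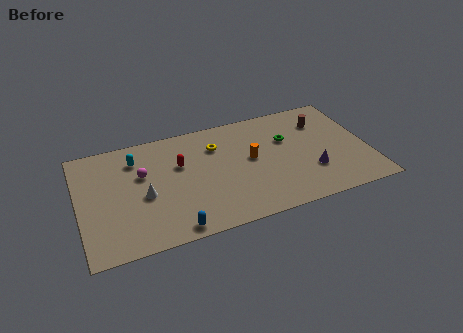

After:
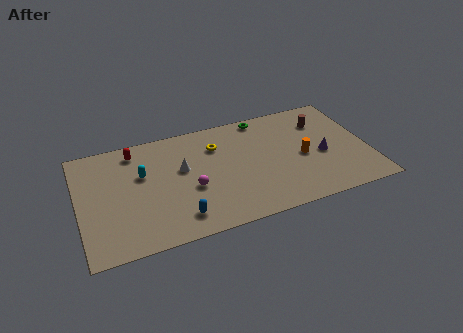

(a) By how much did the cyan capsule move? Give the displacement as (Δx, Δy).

(0.3, -1.4)

From the two frames, the cyan capsule sits at roughly (3.6, 7.3) before and (3.9, 5.9) after.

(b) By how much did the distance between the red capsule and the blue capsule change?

+1.5

Before: roughly 5.2 units apart; after: 6.7. That's 1.5 units further apart.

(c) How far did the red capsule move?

3.3

The red capsule moved from about (6.2, 6.0) to (3.6, 8.0), a distance of √(2.6² + 2.0²) ≈ 3.3.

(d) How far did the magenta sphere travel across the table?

3.5

The magenta sphere was near (3.9, 5.9) before and (6.7, 3.8) after, so it travelled √(2.8² + 2.1²) ≈ 3.5 units.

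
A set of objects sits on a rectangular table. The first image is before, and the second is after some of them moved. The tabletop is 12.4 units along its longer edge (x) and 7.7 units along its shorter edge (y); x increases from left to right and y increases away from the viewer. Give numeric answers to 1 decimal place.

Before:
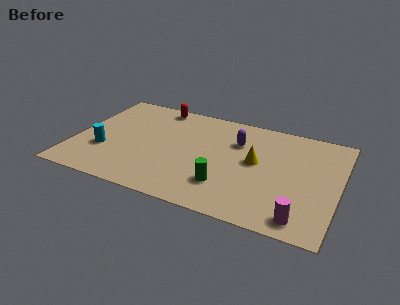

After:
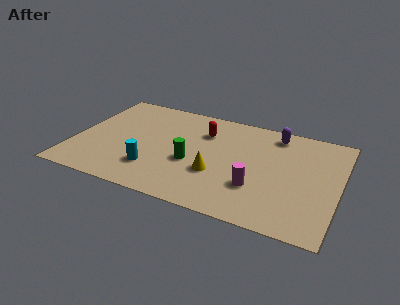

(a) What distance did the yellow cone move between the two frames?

2.3

From (8.5, 4.2) to (6.8, 2.7), the yellow cone covered √(1.7² + 1.5²) ≈ 2.3 units.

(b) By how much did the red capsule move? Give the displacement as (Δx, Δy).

(2.4, -1.3)

The red capsule was at about (3.5, 6.9) and moved to about (5.9, 5.6).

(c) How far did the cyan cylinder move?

2.5

The cyan cylinder moved from about (1.5, 2.6) to (3.9, 2.0), a distance of √(2.4² + 0.6²) ≈ 2.5.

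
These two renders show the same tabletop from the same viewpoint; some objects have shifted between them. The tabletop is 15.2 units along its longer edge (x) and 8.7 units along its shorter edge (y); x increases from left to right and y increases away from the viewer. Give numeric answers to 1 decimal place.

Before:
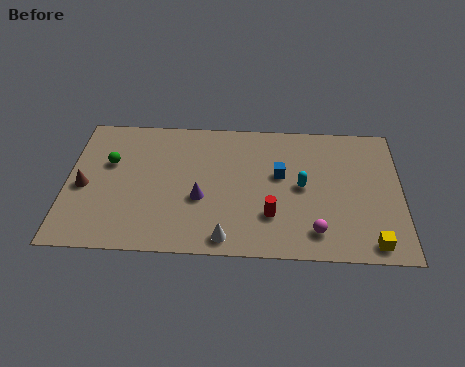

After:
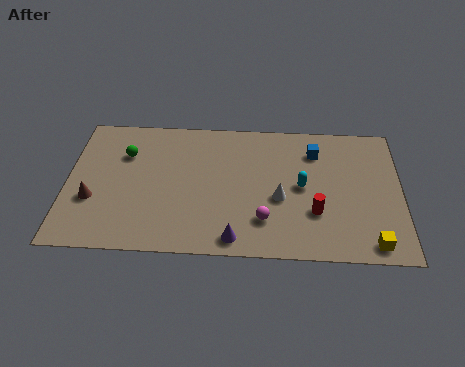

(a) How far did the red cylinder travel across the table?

2.0

The red cylinder moved from about (9.3, 2.5) to (11.3, 2.8), a distance of √(2.0² + 0.3²) ≈ 2.0.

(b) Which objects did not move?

the yellow cube and the cyan capsule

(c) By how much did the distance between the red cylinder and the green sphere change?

+1.3

They were about 8.0 units apart before and 9.3 after — 1.3 units further apart.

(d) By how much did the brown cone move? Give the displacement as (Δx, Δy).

(0.4, -0.8)

The brown cone was at about (0.8, 3.9) and moved to about (1.2, 3.1).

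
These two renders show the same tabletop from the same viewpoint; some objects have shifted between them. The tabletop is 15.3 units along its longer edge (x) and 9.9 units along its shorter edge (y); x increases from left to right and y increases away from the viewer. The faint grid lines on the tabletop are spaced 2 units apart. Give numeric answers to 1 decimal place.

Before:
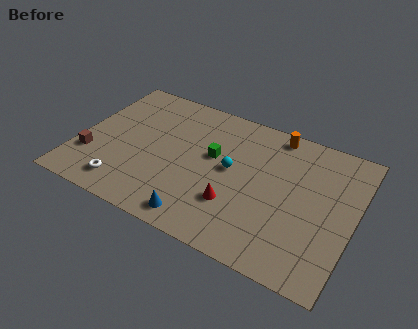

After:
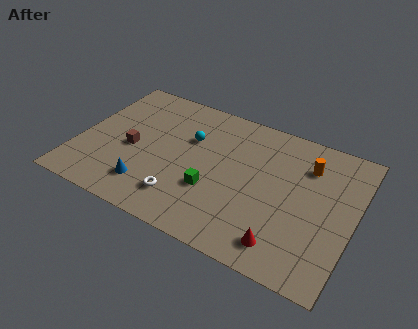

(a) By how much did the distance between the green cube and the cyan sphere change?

+2.3

The distance was about 1.2 in the first image and 3.5 in the second, so they moved 2.3 units further apart.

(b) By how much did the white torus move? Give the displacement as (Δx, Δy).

(3.2, 0.5)

From the two frames, the white torus sits at roughly (3.0, 1.6) before and (6.2, 2.1) after.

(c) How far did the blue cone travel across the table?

3.1

From (7.3, 1.2) to (4.3, 2.1), the blue cone covered √(3.0² + 0.9²) ≈ 3.1 units.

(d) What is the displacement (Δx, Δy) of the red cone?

(2.9, -1.4)

The red cone was at about (9.0, 3.0) and moved to about (11.9, 1.6).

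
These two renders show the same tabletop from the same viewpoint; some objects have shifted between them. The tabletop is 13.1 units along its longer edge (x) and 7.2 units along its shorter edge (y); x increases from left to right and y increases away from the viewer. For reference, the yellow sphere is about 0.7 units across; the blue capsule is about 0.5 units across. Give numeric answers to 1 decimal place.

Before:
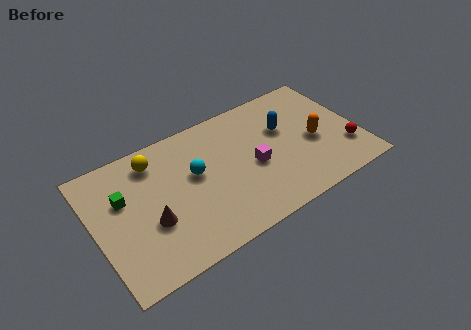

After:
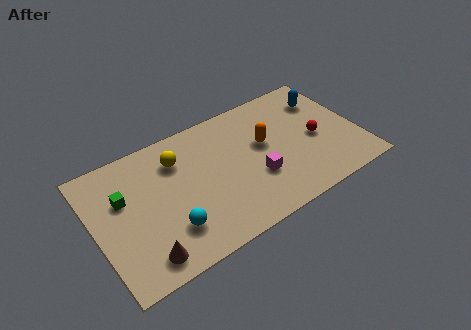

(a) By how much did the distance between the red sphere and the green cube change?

-1.5

The distance was about 11.1 in the first image and 9.6 in the second, so they moved 1.5 units closer together.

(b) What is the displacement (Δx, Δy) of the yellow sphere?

(1.1, -0.5)

From the two frames, the yellow sphere sits at roughly (3.2, 5.9) before and (4.3, 5.4) after.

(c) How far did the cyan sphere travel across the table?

2.8

The cyan sphere moved from about (5.0, 4.2) to (3.4, 1.9), a distance of √(1.6² + 2.3²) ≈ 2.8.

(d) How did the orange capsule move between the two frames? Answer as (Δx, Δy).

(-2.4, 1.0)

The orange capsule started near (10.9, 3.2) and ended near (8.5, 4.2).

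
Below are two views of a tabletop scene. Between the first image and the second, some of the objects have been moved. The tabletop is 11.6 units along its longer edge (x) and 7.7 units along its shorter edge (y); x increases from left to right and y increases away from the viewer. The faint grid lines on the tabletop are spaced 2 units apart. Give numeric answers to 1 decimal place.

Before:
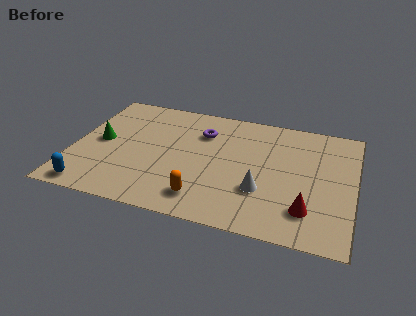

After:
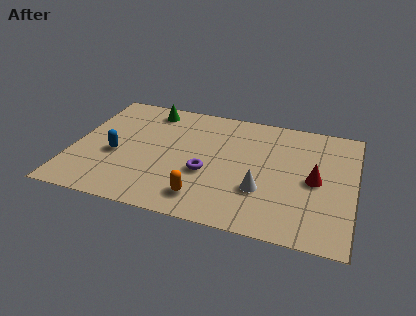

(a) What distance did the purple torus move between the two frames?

2.6

From (5.2, 5.6) to (5.6, 3.0), the purple torus covered √(0.4² + 2.6²) ≈ 2.6 units.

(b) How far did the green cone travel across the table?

3.2

From (1.1, 3.9) to (2.9, 6.6), the green cone covered √(1.8² + 2.7²) ≈ 3.2 units.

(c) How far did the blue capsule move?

2.5

The blue capsule moved from about (1.0, 0.8) to (1.8, 3.2), a distance of √(0.8² + 2.4²) ≈ 2.5.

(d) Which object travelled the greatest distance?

the green cone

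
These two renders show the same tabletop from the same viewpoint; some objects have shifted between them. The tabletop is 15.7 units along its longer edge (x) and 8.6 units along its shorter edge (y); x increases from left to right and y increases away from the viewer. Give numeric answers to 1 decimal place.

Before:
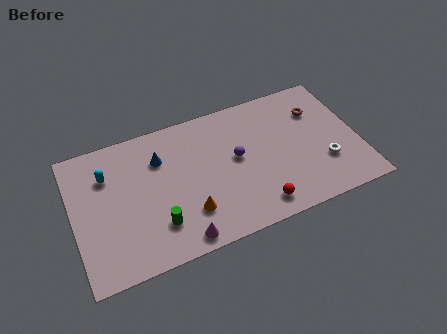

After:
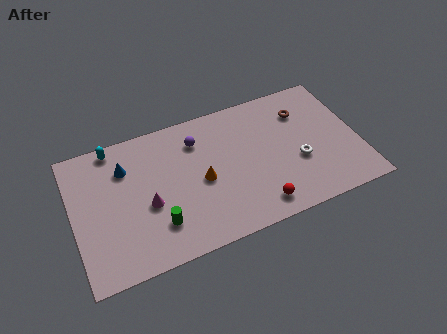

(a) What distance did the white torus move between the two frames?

1.5

The white torus was near (13.7, 2.7) before and (12.3, 3.3) after, so it travelled √(1.4² + 0.6²) ≈ 1.5 units.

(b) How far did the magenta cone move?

3.1

The magenta cone moved from about (5.5, 0.9) to (4.0, 3.6), a distance of √(1.5² + 2.7²) ≈ 3.1.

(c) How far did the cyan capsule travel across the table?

1.7

From (2.0, 6.2) to (2.5, 7.8), the cyan capsule covered √(0.5² + 1.6²) ≈ 1.7 units.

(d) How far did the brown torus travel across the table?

0.8

The brown torus moved from about (13.7, 6.2) to (12.9, 6.4), a distance of √(0.8² + 0.2²) ≈ 0.8.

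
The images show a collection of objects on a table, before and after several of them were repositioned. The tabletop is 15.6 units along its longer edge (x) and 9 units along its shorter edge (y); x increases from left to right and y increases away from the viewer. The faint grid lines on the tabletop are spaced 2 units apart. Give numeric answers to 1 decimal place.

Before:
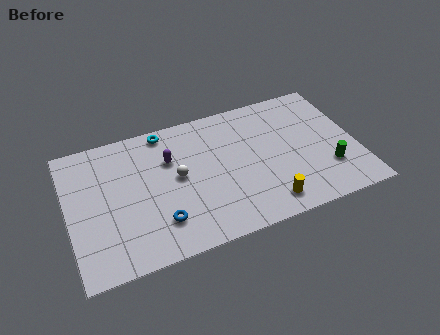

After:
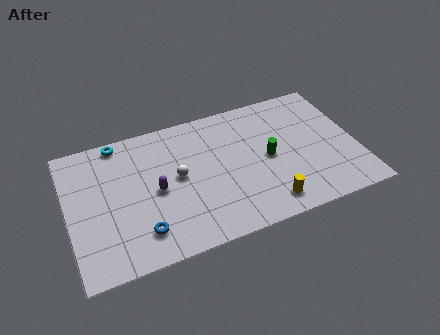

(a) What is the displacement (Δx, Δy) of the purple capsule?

(-0.9, -1.8)

From the two frames, the purple capsule sits at roughly (5.6, 6.1) before and (4.7, 4.3) after.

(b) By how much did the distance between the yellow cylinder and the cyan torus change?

+1.7

They were about 8.3 units apart before and 10.0 after — 1.7 units further apart.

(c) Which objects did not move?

the yellow cylinder and the white sphere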